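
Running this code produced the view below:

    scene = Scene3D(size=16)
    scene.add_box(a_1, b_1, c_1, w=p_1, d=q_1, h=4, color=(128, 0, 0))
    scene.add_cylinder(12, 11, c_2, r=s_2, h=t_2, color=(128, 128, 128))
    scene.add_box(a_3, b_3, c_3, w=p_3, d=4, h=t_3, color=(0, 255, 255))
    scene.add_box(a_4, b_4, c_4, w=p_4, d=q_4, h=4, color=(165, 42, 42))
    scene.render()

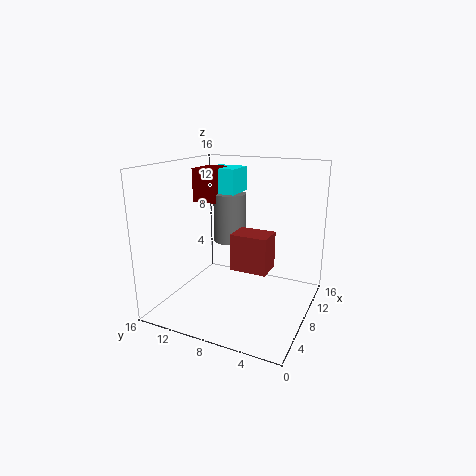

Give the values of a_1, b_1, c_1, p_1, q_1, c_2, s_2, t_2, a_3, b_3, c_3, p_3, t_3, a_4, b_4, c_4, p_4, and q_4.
a_1 = 10
b_1 = 12
c_1 = 11
p_1 = 4
q_1 = 3
c_2 = 6
s_2 = 2
t_2 = 6
a_3 = 11
b_3 = 10
c_3 = 12
p_3 = 4
t_3 = 3
a_4 = 6
b_4 = 4
c_4 = 5
p_4 = 3
q_4 = 4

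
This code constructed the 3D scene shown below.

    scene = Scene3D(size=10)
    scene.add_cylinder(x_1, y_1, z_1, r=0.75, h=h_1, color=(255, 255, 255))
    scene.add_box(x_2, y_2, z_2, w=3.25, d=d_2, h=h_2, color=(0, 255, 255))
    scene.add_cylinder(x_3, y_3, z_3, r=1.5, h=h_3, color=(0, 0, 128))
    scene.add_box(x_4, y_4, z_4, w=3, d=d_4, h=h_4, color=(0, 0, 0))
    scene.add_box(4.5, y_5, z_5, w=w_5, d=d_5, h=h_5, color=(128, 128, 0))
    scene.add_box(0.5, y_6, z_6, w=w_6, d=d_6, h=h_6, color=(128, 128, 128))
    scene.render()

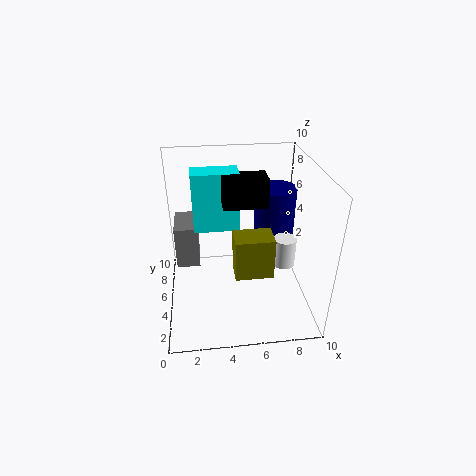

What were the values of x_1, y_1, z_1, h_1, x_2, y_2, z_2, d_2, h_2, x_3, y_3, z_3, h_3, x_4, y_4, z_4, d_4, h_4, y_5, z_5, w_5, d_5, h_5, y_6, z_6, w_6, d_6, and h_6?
x_1 = 8, y_1 = 3.75, z_1 = 3.5, h_1 = 2, x_2 = 2, y_2 = 6, z_2 = 5, d_2 = 1.75, h_2 = 4.25, x_3 = 8, y_3 = 7, z_3 = 4, h_3 = 3.75, x_4 = 4, y_4 = 4.75, z_4 = 7.25, d_4 = 1.75, h_4 = 2, y_5 = 2.25, z_5 = 3.5, w_5 = 2.5, d_5 = 1.75, h_5 = 2.75, y_6 = 6.5, z_6 = 1.75, w_6 = 1.75, d_6 = 3, h_6 = 3.25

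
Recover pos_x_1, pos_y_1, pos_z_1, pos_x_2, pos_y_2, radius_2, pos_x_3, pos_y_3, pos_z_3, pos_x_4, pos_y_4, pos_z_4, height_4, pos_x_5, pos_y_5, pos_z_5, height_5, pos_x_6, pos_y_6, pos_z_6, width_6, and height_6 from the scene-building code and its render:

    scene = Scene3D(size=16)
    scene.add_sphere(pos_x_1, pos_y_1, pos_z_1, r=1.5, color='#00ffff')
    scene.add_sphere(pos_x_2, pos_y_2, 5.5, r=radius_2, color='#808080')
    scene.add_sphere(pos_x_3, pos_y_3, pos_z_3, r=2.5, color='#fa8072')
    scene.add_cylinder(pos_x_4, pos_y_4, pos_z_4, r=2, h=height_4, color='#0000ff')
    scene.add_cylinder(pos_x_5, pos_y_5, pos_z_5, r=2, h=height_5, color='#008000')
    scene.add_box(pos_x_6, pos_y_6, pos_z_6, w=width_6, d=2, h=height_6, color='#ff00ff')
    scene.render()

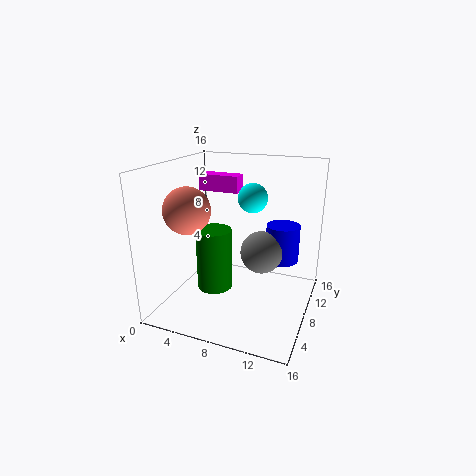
pos_x_1 = 10; pos_y_1 = 7; pos_z_1 = 13; pos_x_2 = 10; pos_y_2 = 10.5; radius_2 = 2.5; pos_x_3 = 3.5; pos_y_3 = 5; pos_z_3 = 11.5; pos_x_4 = 12; pos_y_4 = 12.5; pos_z_4 = 4; height_4 = 4.5; pos_x_5 = 5.5; pos_y_5 = 7; pos_z_5 = 2; height_5 = 7; pos_x_6 = 1.5; pos_y_6 = 11.5; pos_z_6 = 12; width_6 = 5; height_6 = 2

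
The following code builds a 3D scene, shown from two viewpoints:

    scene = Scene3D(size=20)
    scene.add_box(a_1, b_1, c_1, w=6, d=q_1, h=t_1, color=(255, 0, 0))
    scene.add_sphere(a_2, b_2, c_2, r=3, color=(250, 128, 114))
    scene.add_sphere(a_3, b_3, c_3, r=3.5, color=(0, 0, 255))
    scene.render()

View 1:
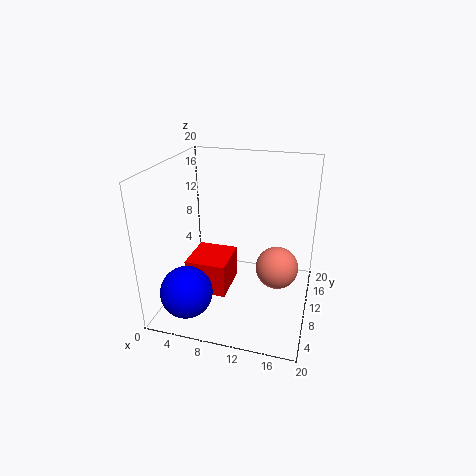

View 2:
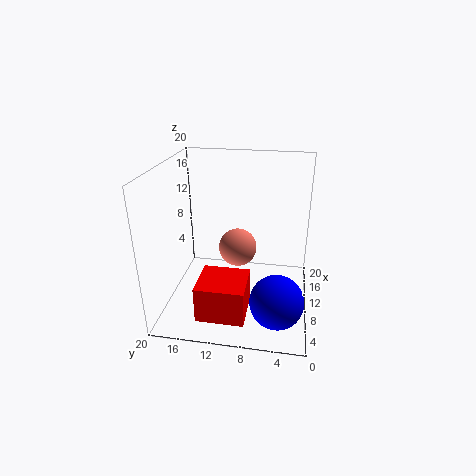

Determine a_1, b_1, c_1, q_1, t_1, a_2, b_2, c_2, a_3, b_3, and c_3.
a_1 = 2.5, b_1 = 8, c_1 = 1, q_1 = 6.5, t_1 = 5, a_2 = 15.5, b_2 = 11, c_2 = 5.5, a_3 = 4.5, b_3 = 4, c_3 = 4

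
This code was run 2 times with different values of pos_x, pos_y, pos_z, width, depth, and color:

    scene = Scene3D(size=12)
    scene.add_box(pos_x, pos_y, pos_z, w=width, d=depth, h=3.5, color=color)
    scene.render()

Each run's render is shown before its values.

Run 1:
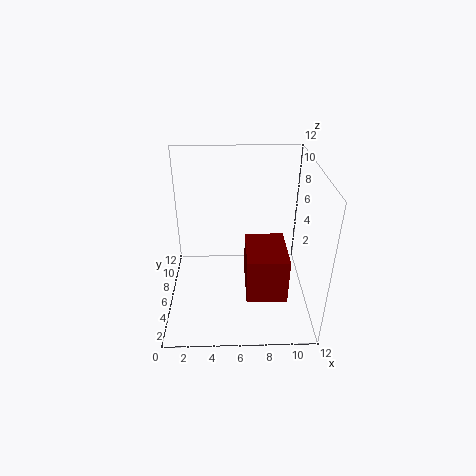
pos_x = 6.5, pos_y = 1, pos_z = 3.5, width = 3, depth = 4, color = 'maroon'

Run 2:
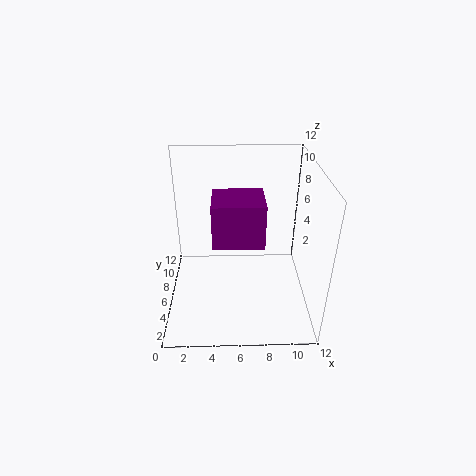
pos_x = 4, pos_y = 3.5, pos_z = 6.5, width = 4, depth = 3.5, color = 'purple'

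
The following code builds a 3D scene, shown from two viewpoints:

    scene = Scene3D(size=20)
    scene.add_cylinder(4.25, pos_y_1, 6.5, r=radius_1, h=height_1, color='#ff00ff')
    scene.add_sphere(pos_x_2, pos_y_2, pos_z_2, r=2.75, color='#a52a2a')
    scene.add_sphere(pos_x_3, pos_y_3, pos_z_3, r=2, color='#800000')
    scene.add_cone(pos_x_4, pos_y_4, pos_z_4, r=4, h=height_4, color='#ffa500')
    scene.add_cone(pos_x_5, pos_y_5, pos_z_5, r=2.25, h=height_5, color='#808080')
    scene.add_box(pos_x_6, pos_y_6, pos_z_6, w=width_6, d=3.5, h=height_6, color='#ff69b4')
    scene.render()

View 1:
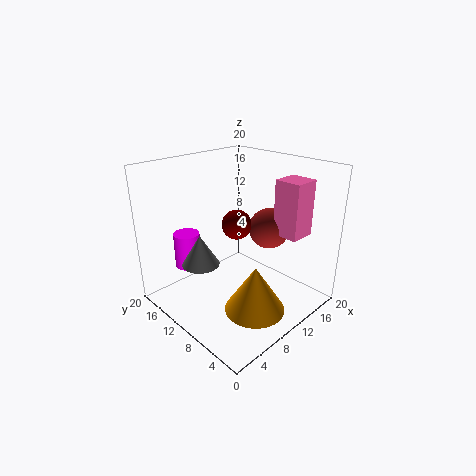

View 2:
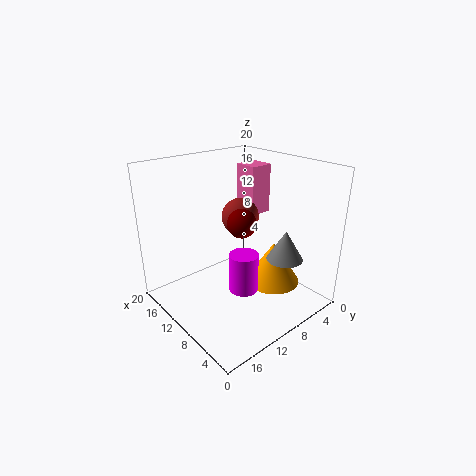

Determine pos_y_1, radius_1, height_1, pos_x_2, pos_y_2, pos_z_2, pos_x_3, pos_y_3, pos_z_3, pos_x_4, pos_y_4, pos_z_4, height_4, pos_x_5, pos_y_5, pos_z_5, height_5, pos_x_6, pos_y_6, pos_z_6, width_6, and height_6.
pos_y_1 = 14; radius_1 = 1.75; height_1 = 4.75; pos_x_2 = 13; pos_y_2 = 7; pos_z_2 = 11.5; pos_x_3 = 9.5; pos_y_3 = 9.75; pos_z_3 = 12.25; pos_x_4 = 8; pos_y_4 = 4.75; pos_z_4 = 2; height_4 = 6.25; pos_x_5 = 2.5; pos_y_5 = 8.75; pos_z_5 = 9.5; height_5 = 3.75; pos_x_6 = 12; pos_y_6 = 2; pos_z_6 = 11.5; width_6 = 3.5; height_6 = 7.25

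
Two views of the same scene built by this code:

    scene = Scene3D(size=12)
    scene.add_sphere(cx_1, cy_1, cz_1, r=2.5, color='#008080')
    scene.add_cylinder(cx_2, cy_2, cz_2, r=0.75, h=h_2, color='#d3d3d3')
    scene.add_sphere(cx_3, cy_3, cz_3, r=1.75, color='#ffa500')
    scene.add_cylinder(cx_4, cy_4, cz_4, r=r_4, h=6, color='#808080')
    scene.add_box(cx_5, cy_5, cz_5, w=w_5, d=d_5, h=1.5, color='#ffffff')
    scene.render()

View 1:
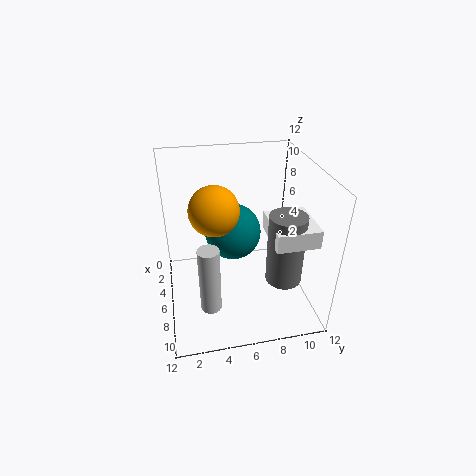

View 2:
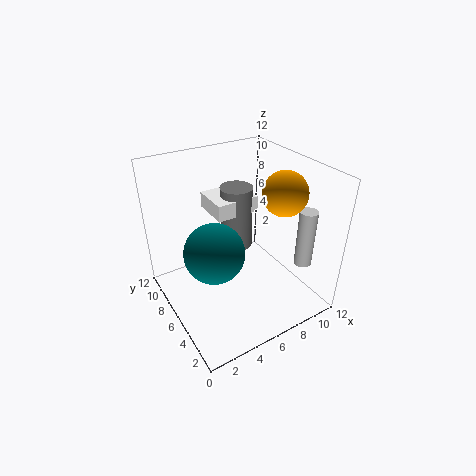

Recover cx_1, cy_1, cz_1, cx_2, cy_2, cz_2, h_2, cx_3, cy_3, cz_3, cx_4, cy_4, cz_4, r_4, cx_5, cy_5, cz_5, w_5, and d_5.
cx_1 = 3.75; cy_1 = 6; cz_1 = 5.25; cx_2 = 10.75; cy_2 = 3; cz_2 = 3.5; h_2 = 5; cx_3 = 8.75; cy_3 = 3.75; cz_3 = 10.25; cx_4 = 8; cy_4 = 9.5; cz_4 = 2.75; r_4 = 1.5; cx_5 = 5.5; cy_5 = 8.25; cz_5 = 6.5; w_5 = 4; d_5 = 3.5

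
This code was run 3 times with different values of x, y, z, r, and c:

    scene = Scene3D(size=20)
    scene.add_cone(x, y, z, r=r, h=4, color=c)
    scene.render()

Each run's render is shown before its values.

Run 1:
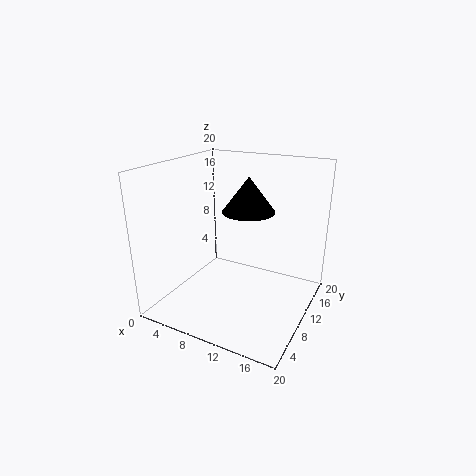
x = 14
y = 5
z = 16
r = 3
c = 'black'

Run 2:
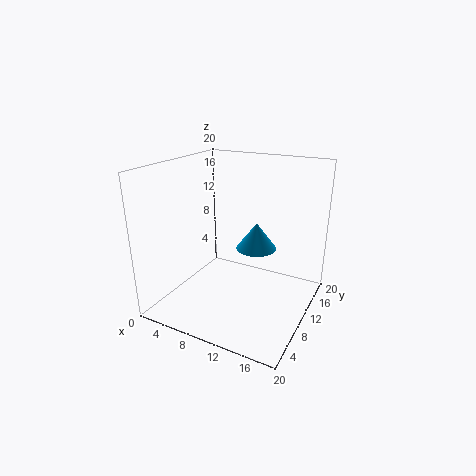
x = 11
y = 14
z = 7
r = 3
c = 'deepskyblue'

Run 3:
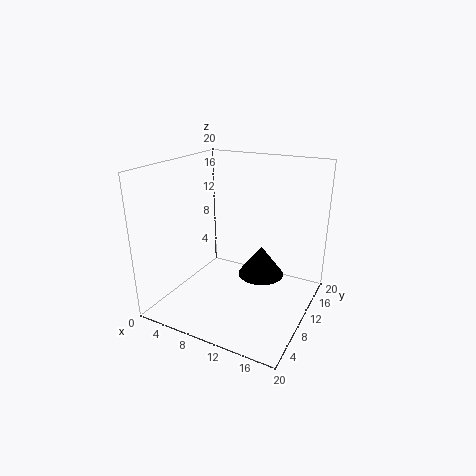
x = 14
y = 9
z = 6
r = 3
c = 'black'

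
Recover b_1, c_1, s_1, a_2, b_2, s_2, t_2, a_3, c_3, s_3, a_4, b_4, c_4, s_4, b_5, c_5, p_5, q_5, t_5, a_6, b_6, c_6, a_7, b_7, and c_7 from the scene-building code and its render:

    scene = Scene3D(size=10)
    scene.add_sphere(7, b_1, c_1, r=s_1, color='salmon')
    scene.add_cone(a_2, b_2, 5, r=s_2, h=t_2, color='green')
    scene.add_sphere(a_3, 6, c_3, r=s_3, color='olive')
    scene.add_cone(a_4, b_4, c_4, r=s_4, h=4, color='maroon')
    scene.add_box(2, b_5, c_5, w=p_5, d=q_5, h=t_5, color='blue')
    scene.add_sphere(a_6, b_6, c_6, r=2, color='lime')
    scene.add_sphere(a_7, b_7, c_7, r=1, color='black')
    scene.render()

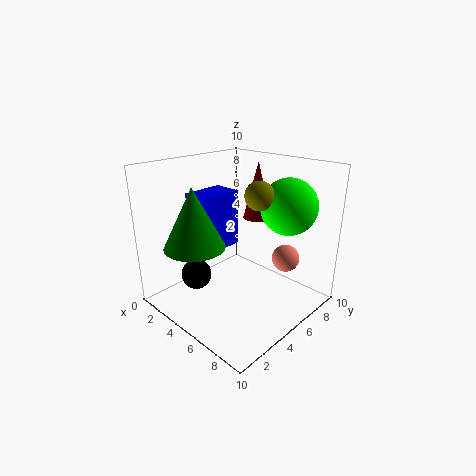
b_1 = 8; c_1 = 3; s_1 = 1; a_2 = 4; b_2 = 2; s_2 = 2; t_2 = 4; a_3 = 6; c_3 = 8; s_3 = 1; a_4 = 5; b_4 = 7; c_4 = 6; s_4 = 1; b_5 = 3; c_5 = 4; p_5 = 2; q_5 = 3; t_5 = 4; a_6 = 7; b_6 = 8; c_6 = 7; a_7 = 4; b_7 = 2; c_7 = 3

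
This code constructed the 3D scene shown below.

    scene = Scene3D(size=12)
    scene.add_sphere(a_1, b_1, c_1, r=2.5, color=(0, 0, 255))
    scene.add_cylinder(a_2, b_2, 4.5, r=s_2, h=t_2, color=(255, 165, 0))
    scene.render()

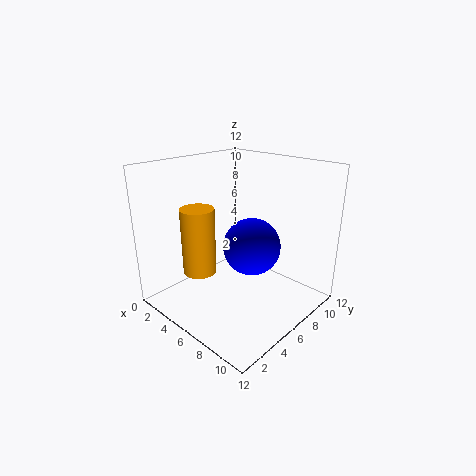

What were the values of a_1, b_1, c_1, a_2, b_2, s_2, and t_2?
a_1 = 6.25, b_1 = 7.5, c_1 = 4.75, a_2 = 5.75, b_2 = 2, s_2 = 1.25, t_2 = 5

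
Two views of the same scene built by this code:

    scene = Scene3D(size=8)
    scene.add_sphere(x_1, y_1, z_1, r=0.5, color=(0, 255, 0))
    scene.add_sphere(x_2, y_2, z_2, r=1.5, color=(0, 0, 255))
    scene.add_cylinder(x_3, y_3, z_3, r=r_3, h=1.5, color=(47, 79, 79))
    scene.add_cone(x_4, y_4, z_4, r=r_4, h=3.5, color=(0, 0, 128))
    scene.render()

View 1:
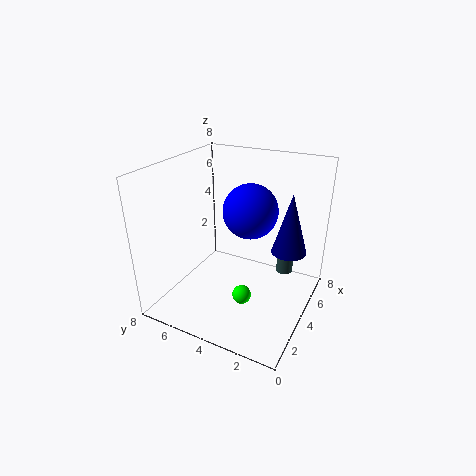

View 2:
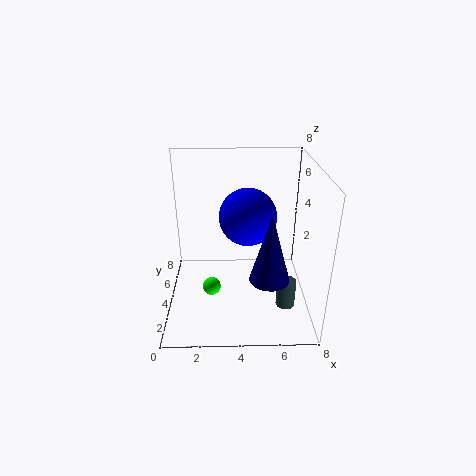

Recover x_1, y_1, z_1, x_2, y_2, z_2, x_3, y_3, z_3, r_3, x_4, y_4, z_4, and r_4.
x_1 = 2.5
y_1 = 3
z_1 = 1.5
x_2 = 4.5
y_2 = 3.5
z_2 = 5.5
x_3 = 6.5
y_3 = 2
z_3 = 1
r_3 = 0.5
x_4 = 5.5
y_4 = 1.5
z_4 = 3
r_4 = 1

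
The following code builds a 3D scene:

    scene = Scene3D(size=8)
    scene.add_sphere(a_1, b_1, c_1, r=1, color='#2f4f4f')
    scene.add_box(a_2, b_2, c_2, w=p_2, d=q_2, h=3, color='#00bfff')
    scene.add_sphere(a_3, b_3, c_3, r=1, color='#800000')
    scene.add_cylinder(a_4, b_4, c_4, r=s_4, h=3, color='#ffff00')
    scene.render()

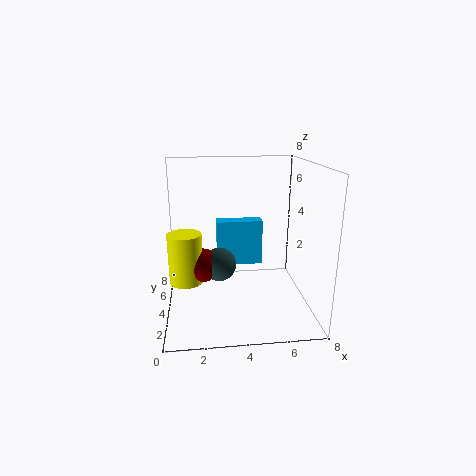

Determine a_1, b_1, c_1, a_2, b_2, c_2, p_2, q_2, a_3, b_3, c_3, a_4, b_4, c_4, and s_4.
a_1 = 3; b_1 = 5; c_1 = 2; a_2 = 3; b_2 = 7; c_2 = 1; p_2 = 3; q_2 = 1; a_3 = 2; b_3 = 5; c_3 = 2; a_4 = 1; b_4 = 5; c_4 = 1; s_4 = 1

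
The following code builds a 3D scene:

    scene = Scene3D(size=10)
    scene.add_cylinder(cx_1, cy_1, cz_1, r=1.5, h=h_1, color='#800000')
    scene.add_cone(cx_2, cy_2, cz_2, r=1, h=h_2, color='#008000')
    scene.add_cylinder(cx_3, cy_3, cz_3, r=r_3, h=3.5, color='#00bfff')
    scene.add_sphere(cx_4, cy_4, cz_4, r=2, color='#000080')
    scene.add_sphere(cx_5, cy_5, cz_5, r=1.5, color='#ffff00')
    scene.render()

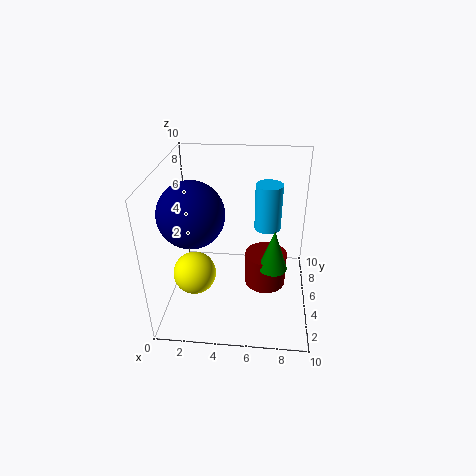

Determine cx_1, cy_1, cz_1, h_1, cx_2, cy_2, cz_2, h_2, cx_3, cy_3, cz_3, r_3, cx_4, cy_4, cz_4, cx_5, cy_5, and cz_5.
cx_1 = 7, cy_1 = 5.5, cz_1 = 1, h_1 = 2.5, cx_2 = 7.5, cy_2 = 4.5, cz_2 = 3, h_2 = 3, cx_3 = 7, cy_3 = 7.5, cz_3 = 4.5, r_3 = 1, cx_4 = 2.5, cy_4 = 2.5, cz_4 = 8, cx_5 = 2, cy_5 = 4, cz_5 = 2.5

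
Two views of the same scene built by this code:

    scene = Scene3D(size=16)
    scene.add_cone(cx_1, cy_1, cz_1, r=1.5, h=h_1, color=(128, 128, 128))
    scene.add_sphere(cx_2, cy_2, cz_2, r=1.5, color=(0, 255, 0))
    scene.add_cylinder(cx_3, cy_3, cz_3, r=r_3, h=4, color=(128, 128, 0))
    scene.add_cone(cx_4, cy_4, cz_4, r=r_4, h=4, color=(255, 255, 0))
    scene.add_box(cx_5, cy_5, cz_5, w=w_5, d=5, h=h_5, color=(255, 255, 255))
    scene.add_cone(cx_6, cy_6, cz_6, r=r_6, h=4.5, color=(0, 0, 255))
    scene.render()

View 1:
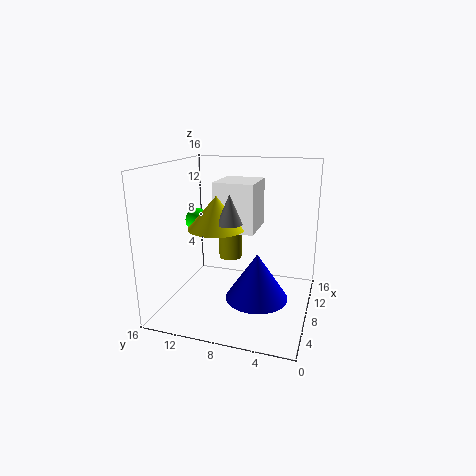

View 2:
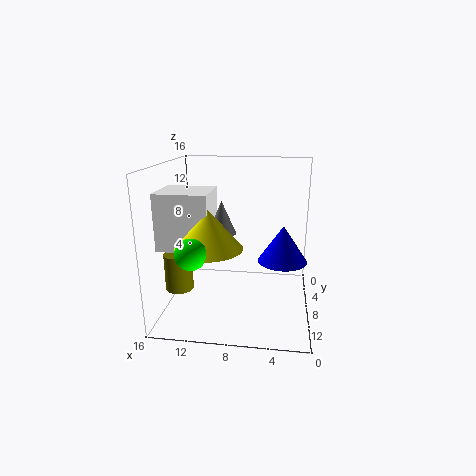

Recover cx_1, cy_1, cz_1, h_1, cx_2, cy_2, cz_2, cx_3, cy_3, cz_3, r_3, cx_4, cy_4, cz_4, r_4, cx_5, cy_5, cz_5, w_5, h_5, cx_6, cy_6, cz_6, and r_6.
cx_1 = 9.5, cy_1 = 9.5, cz_1 = 9, h_1 = 3.5, cx_2 = 11.5, cy_2 = 14.5, cz_2 = 8.5, cx_3 = 14, cy_3 = 11, cz_3 = 3, r_3 = 1.5, cx_4 = 10.5, cy_4 = 11.5, cz_4 = 8, r_4 = 3.5, cx_5 = 10.5, cy_5 = 7, cz_5 = 7.5, w_5 = 5.5, h_5 = 6, cx_6 = 3, cy_6 = 4.5, cz_6 = 4, r_6 = 3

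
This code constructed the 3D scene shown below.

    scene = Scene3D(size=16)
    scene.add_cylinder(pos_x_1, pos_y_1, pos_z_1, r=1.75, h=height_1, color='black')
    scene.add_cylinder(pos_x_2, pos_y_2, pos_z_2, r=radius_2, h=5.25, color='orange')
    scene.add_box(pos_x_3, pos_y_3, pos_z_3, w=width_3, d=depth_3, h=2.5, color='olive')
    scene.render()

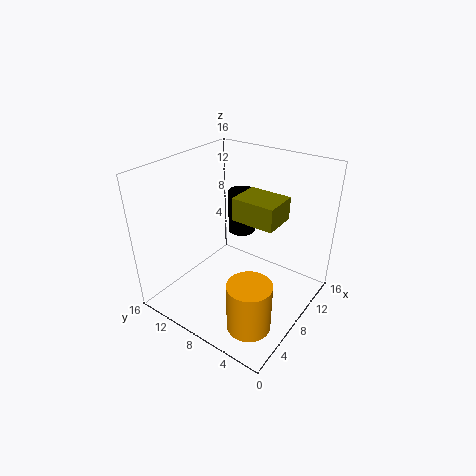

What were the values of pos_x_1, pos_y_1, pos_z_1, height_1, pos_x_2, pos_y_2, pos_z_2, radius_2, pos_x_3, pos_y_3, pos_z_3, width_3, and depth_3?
pos_x_1 = 13.75
pos_y_1 = 11.5
pos_z_1 = 5.25
height_1 = 5.5
pos_x_2 = 3.25
pos_y_2 = 3.25
pos_z_2 = 1.5
radius_2 = 2.25
pos_x_3 = 7.25
pos_y_3 = 3.5
pos_z_3 = 10.5
width_3 = 3.75
depth_3 = 4.75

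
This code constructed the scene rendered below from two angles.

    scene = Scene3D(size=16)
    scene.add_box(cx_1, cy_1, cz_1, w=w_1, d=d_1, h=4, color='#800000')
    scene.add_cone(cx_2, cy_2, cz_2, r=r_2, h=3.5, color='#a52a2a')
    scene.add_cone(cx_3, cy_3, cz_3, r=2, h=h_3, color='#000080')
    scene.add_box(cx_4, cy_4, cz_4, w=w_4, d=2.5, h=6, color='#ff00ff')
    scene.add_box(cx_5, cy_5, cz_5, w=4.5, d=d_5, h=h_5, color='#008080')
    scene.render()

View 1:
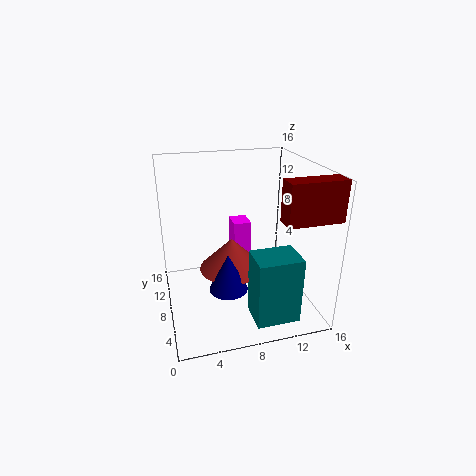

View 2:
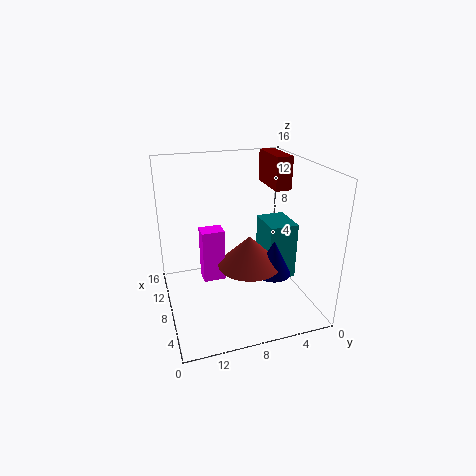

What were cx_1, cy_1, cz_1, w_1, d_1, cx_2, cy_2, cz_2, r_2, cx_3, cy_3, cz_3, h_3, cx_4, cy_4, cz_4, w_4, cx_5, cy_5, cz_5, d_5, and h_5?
cx_1 = 10.5
cy_1 = 0.5
cz_1 = 12
w_1 = 5.5
d_1 = 2
cx_2 = 7
cy_2 = 7
cz_2 = 5
r_2 = 3.5
cx_3 = 6
cy_3 = 4.5
cz_3 = 4
h_3 = 4
cx_4 = 8
cy_4 = 9.5
cz_4 = 3
w_4 = 2
cx_5 = 8
cy_5 = 0.5
cz_5 = 1.5
d_5 = 3.5
h_5 = 7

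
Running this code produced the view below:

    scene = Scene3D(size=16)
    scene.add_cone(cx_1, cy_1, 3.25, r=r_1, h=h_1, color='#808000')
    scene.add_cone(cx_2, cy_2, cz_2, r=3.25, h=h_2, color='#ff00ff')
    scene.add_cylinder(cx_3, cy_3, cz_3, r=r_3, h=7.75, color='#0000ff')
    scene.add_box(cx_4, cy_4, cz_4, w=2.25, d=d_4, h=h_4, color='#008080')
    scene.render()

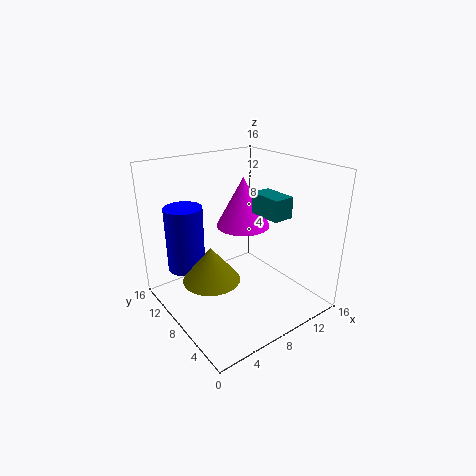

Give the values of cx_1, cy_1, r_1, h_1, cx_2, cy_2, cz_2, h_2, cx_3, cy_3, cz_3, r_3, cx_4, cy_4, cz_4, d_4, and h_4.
cx_1 = 5
cy_1 = 9
r_1 = 3.25
h_1 = 4
cx_2 = 11
cy_2 = 11
cz_2 = 7.75
h_2 = 6
cx_3 = 4.25
cy_3 = 13.5
cz_3 = 3
r_3 = 2.25
cx_4 = 9.25
cy_4 = 3.5
cz_4 = 11
d_4 = 3.75
h_4 = 2.25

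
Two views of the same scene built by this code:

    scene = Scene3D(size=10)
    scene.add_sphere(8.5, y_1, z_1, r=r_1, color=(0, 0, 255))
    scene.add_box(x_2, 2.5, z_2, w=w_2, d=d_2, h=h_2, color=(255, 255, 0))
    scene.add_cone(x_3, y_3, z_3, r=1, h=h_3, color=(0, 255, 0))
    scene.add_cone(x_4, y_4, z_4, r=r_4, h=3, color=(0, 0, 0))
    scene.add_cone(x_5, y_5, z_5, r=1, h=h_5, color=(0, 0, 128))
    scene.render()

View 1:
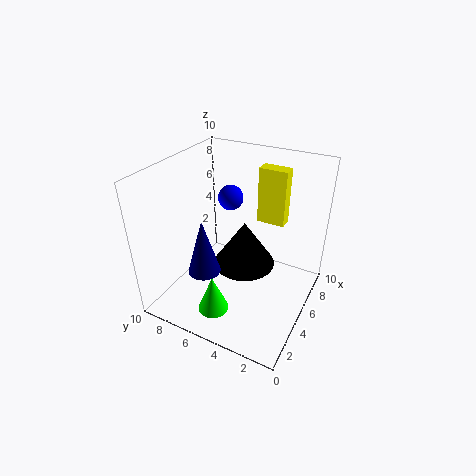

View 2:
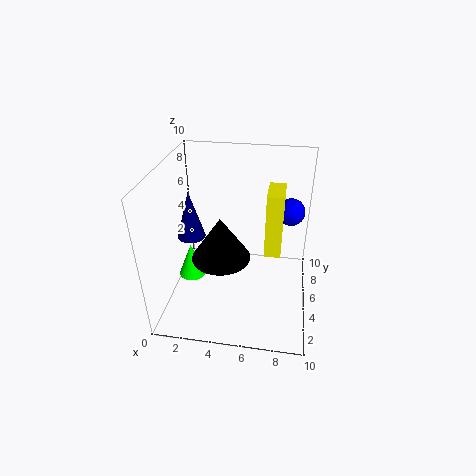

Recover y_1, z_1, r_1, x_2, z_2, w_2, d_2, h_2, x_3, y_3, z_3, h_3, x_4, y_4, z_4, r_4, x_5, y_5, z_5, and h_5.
y_1 = 7.5
z_1 = 6
r_1 = 1
x_2 = 7
z_2 = 5.5
w_2 = 1
d_2 = 2
h_2 = 4
x_3 = 1.5
y_3 = 5
z_3 = 1.5
h_3 = 2.5
x_4 = 4
y_4 = 4
z_4 = 4
r_4 = 2
x_5 = 1.5
y_5 = 5.5
z_5 = 4.5
h_5 = 3.5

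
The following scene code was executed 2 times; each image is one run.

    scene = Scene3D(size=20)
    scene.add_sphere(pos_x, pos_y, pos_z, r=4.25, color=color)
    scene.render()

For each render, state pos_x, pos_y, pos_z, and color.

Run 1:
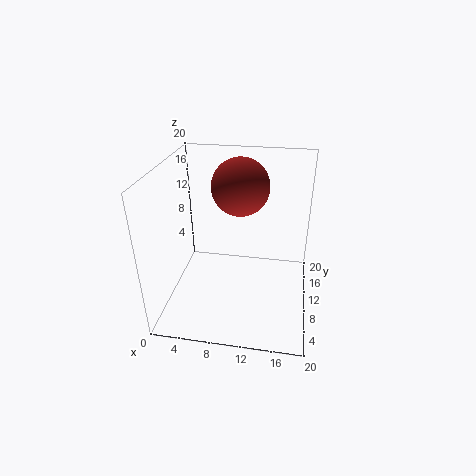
pos_x = 9.5, pos_y = 15, pos_z = 15.5, color = 'brown'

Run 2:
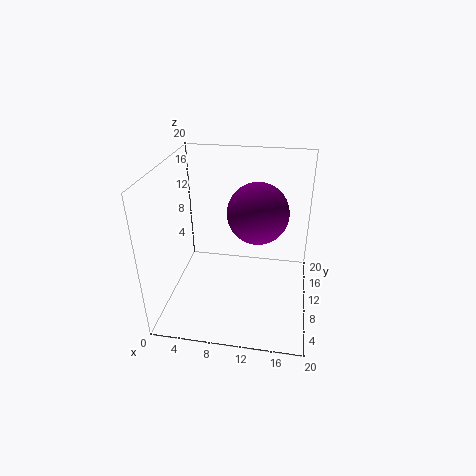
pos_x = 12.5, pos_y = 11.5, pos_z = 13.25, color = 'purple'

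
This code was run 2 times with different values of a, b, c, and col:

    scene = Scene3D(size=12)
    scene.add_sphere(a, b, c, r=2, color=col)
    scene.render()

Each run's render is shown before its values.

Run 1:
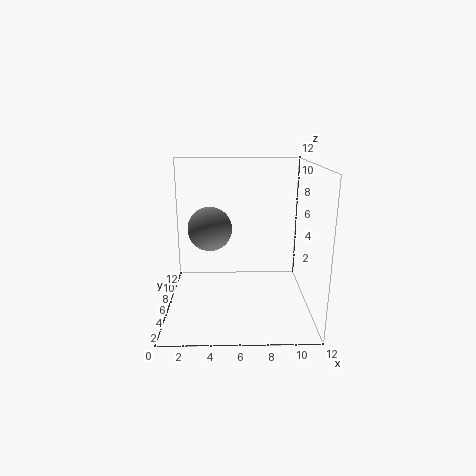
a = 3.5; b = 8.5; c = 6; col = 'gray'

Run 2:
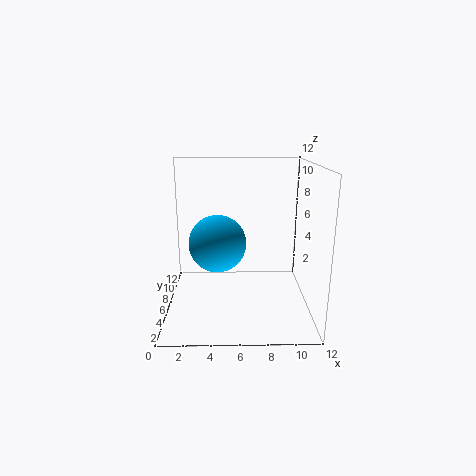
a = 4.5; b = 2; c = 7; col = 'deepskyblue'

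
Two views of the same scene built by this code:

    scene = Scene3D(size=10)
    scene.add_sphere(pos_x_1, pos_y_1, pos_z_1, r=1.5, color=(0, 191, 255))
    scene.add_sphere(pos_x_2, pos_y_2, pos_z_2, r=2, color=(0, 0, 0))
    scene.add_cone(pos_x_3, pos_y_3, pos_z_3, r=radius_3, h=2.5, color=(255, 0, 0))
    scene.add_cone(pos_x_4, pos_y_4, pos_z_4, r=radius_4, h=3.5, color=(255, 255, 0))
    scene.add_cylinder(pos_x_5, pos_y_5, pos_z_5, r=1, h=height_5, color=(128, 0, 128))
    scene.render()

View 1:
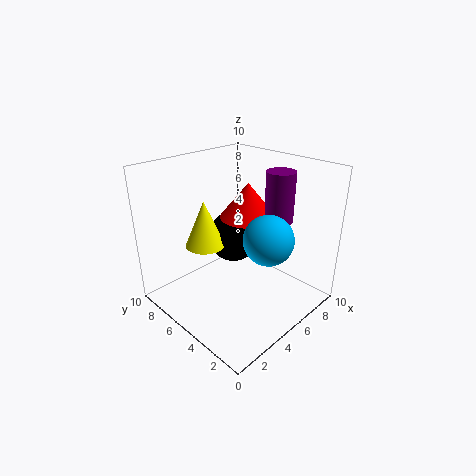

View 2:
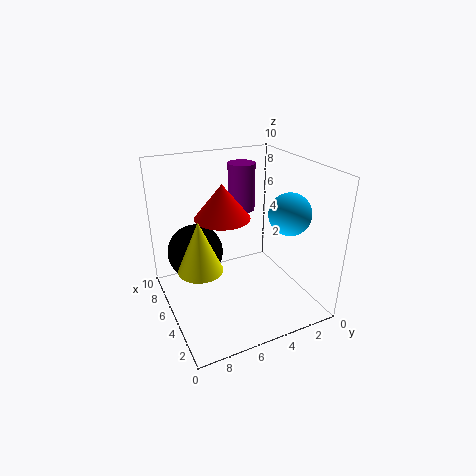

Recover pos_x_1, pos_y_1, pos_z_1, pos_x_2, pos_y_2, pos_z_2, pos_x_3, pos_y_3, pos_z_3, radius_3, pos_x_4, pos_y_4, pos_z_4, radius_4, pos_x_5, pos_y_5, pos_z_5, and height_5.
pos_x_1 = 4; pos_y_1 = 1.5; pos_z_1 = 6.5; pos_x_2 = 7; pos_y_2 = 7.5; pos_z_2 = 3.5; pos_x_3 = 6.5; pos_y_3 = 5.5; pos_z_3 = 6; radius_3 = 2; pos_x_4 = 4.5; pos_y_4 = 8; pos_z_4 = 3.5; radius_4 = 1.5; pos_x_5 = 7.5; pos_y_5 = 3.5; pos_z_5 = 6; height_5 = 3.5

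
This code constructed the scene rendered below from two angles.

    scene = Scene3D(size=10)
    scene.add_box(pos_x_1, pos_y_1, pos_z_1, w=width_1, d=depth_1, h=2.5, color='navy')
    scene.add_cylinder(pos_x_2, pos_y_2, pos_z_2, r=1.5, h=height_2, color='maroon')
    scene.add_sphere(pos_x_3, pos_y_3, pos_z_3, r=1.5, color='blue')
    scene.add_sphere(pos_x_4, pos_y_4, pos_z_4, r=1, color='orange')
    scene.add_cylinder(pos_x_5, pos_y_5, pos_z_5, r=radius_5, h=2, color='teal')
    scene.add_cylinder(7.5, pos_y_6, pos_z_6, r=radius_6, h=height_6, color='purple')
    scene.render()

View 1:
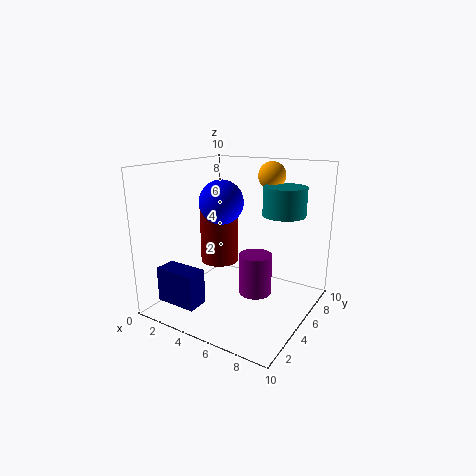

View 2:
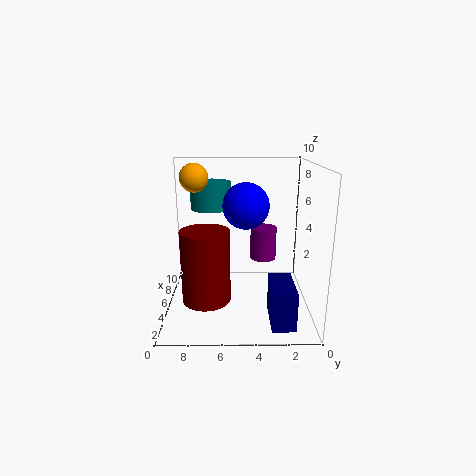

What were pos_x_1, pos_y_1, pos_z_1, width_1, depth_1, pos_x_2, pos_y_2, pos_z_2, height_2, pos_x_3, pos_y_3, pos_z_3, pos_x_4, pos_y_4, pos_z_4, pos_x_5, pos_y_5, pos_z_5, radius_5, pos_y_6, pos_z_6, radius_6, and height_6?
pos_x_1 = 0.5; pos_y_1 = 1.5; pos_z_1 = 0.5; width_1 = 3; depth_1 = 1.5; pos_x_2 = 2; pos_y_2 = 7; pos_z_2 = 2; height_2 = 4.5; pos_x_3 = 4; pos_y_3 = 4.5; pos_z_3 = 7.5; pos_x_4 = 6; pos_y_4 = 8; pos_z_4 = 9; pos_x_5 = 7.5; pos_y_5 = 7; pos_z_5 = 6.5; radius_5 = 1.5; pos_y_6 = 3; pos_z_6 = 2.5; radius_6 = 1; height_6 = 2.5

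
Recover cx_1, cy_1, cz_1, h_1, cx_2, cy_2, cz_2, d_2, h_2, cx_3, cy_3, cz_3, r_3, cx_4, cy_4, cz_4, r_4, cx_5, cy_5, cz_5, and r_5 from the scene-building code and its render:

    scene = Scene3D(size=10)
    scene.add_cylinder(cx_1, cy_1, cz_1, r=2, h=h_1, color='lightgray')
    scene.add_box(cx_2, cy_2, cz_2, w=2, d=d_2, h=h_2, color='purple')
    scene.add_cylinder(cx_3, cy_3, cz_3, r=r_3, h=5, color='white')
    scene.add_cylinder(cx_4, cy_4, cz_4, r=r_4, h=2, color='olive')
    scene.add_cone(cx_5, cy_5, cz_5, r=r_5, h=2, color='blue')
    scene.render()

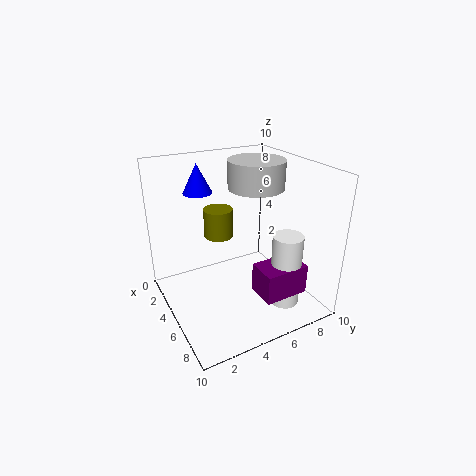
cx_1 = 4; cy_1 = 7; cz_1 = 8; h_1 = 2; cx_2 = 7; cy_2 = 5; cz_2 = 2; d_2 = 3; h_2 = 2; cx_3 = 8; cy_3 = 7; cz_3 = 1; r_3 = 1; cx_4 = 4; cy_4 = 4; cz_4 = 5; r_4 = 1; cx_5 = 3; cy_5 = 3; cz_5 = 8; r_5 = 1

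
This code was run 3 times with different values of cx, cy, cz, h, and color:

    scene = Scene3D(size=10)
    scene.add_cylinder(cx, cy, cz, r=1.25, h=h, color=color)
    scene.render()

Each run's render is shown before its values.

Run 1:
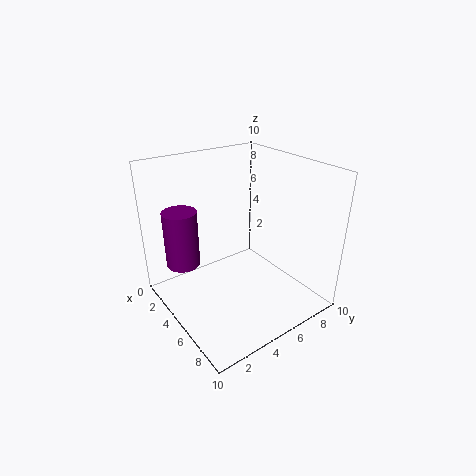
cx = 1.75, cy = 2.25, cz = 2.25, h = 4.25, color = 'purple'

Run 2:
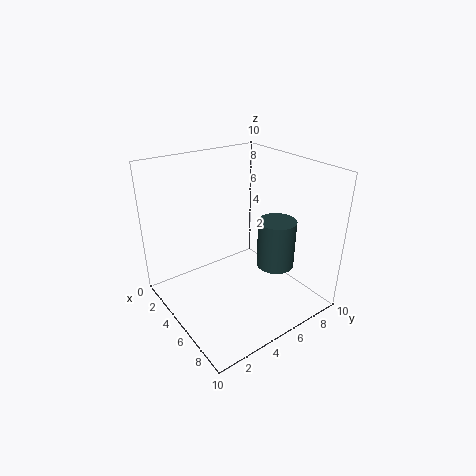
cx = 7.25, cy = 6.5, cz = 3.5, h = 3.25, color = 'darkslategray'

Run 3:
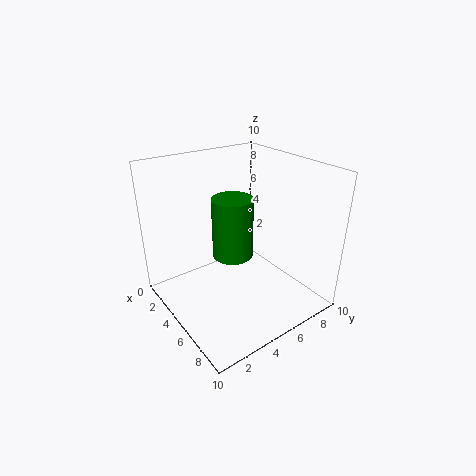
cx = 6.5, cy = 3.5, cz = 5, h = 3.75, color = 'green'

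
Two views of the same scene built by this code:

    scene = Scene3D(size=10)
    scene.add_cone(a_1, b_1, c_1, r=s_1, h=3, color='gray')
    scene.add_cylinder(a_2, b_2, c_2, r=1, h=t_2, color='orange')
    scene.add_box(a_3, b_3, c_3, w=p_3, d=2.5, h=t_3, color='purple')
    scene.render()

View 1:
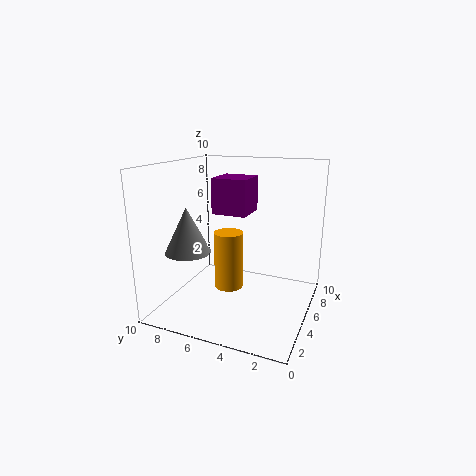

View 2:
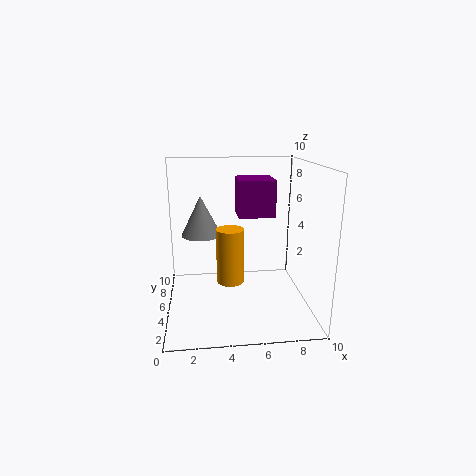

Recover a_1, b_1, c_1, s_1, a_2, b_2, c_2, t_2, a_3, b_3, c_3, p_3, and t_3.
a_1 = 2.5; b_1 = 7.5; c_1 = 4.5; s_1 = 1.5; a_2 = 4.5; b_2 = 5.5; c_2 = 1.5; t_2 = 4; a_3 = 5; b_3 = 4.5; c_3 = 6.5; p_3 = 2.5; t_3 = 2.5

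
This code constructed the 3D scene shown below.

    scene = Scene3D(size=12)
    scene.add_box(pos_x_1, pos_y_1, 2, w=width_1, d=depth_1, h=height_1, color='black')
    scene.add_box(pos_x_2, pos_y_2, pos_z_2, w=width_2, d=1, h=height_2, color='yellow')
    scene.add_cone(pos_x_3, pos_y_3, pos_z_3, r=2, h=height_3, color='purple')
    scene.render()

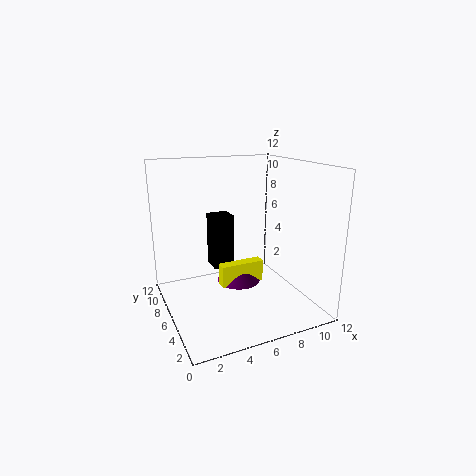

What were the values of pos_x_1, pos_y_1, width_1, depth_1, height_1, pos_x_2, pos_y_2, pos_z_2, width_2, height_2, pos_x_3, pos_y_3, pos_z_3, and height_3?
pos_x_1 = 5; pos_y_1 = 9; width_1 = 2; depth_1 = 2; height_1 = 5; pos_x_2 = 5; pos_y_2 = 7; pos_z_2 = 1; width_2 = 4; height_2 = 2; pos_x_3 = 7; pos_y_3 = 8; pos_z_3 = 1; height_3 = 2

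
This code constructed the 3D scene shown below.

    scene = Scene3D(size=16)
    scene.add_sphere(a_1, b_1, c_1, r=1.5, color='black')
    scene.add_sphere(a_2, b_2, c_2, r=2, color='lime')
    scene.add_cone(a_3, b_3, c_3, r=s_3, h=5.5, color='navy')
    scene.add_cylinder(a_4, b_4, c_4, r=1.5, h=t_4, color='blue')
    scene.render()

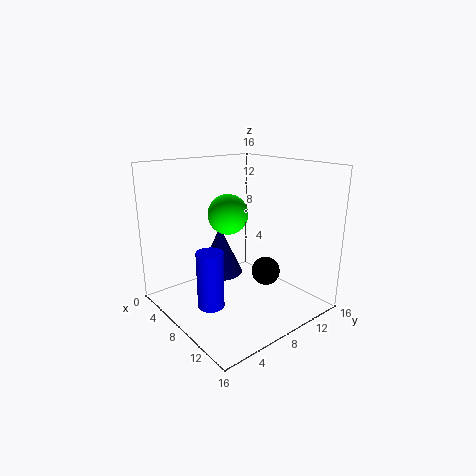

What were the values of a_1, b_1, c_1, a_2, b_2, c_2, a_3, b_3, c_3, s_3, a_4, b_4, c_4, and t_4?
a_1 = 11.5; b_1 = 9; c_1 = 5; a_2 = 9.5; b_2 = 5.5; c_2 = 11.5; a_3 = 6; b_3 = 7; c_3 = 3.5; s_3 = 2.5; a_4 = 7.5; b_4 = 4.5; c_4 = 0.5; t_4 = 6.5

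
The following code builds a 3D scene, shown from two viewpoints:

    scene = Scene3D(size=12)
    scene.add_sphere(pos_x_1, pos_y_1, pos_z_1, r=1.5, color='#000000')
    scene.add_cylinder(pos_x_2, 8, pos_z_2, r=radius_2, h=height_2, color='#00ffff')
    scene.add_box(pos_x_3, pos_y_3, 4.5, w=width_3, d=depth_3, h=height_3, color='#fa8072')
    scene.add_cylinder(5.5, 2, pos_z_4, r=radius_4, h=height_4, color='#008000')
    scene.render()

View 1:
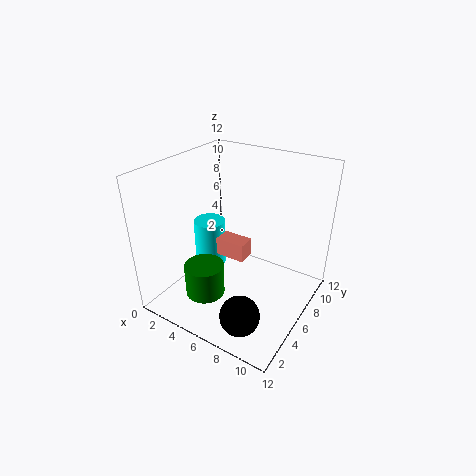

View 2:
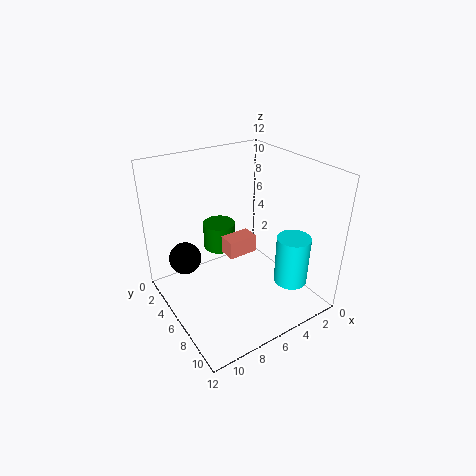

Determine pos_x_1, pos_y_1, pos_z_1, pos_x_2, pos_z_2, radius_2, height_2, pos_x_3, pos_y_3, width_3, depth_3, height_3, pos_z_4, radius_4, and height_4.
pos_x_1 = 9; pos_y_1 = 1.5; pos_z_1 = 2.5; pos_x_2 = 1.5; pos_z_2 = 1; radius_2 = 1.5; height_2 = 4.5; pos_x_3 = 4.5; pos_y_3 = 5; width_3 = 2.5; depth_3 = 1.5; height_3 = 1.5; pos_z_4 = 3; radius_4 = 1.5; height_4 = 2.5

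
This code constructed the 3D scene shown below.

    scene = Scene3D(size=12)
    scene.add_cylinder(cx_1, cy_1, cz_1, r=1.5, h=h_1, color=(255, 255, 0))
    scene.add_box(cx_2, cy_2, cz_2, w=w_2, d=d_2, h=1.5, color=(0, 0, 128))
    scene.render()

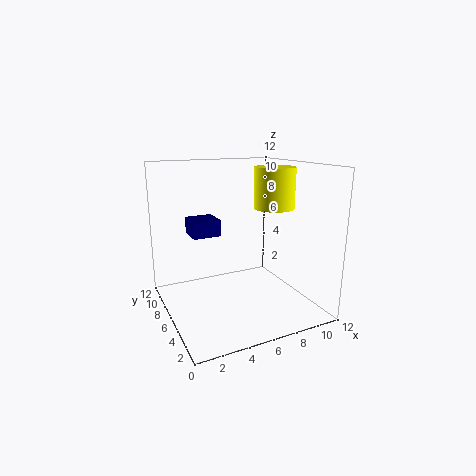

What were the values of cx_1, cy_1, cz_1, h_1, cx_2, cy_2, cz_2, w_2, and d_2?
cx_1 = 7.5; cy_1 = 3; cz_1 = 9; h_1 = 3; cx_2 = 3; cy_2 = 8.5; cz_2 = 5.5; w_2 = 2.5; d_2 = 2.5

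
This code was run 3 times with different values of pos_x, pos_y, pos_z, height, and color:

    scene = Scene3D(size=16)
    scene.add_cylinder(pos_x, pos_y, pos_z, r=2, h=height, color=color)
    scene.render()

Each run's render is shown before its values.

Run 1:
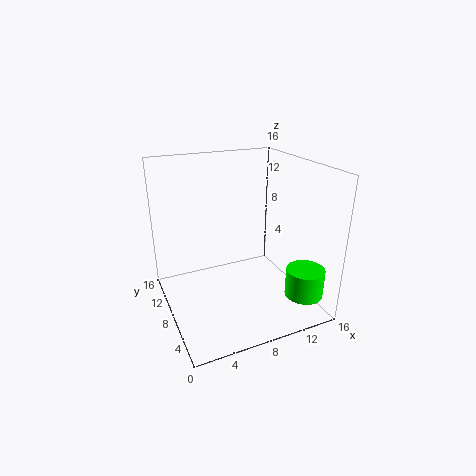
pos_x = 13
pos_y = 2
pos_z = 3
height = 3
color = 'lime'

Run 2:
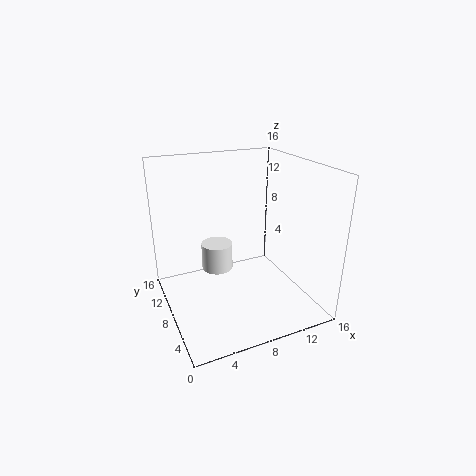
pos_x = 7.5
pos_y = 13.5
pos_z = 1.5
height = 3.5
color = 'white'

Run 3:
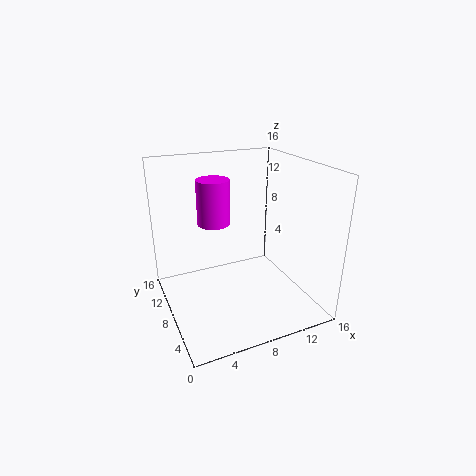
pos_x = 7
pos_y = 13
pos_z = 8
height = 5.5
color = 'magenta'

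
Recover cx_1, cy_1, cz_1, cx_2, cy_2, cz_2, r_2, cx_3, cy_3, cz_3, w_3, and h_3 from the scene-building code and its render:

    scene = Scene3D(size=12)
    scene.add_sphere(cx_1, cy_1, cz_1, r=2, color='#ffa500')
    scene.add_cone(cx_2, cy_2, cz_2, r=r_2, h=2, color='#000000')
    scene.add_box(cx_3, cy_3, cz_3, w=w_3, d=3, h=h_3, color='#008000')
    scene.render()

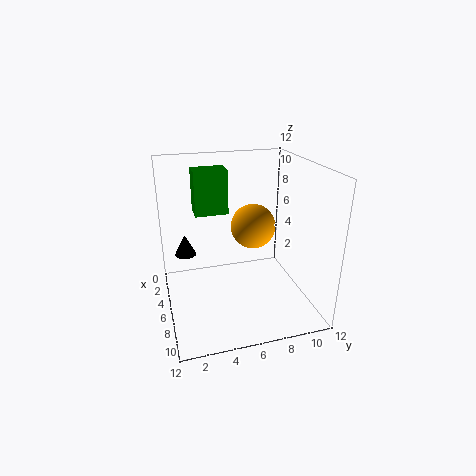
cx_1 = 4; cy_1 = 8; cz_1 = 6; cx_2 = 2; cy_2 = 2; cz_2 = 3; r_2 = 1; cx_3 = 1; cy_3 = 3; cz_3 = 7; w_3 = 2; h_3 = 4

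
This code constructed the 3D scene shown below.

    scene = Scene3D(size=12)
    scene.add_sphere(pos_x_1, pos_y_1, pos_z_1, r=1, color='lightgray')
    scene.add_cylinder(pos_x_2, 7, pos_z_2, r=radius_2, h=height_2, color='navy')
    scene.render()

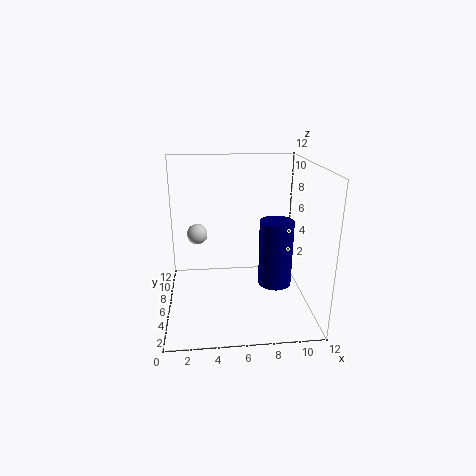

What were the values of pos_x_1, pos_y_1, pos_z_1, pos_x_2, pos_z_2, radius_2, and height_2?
pos_x_1 = 2.5
pos_y_1 = 11
pos_z_1 = 4.5
pos_x_2 = 9.5
pos_z_2 = 1
radius_2 = 1.5
height_2 = 6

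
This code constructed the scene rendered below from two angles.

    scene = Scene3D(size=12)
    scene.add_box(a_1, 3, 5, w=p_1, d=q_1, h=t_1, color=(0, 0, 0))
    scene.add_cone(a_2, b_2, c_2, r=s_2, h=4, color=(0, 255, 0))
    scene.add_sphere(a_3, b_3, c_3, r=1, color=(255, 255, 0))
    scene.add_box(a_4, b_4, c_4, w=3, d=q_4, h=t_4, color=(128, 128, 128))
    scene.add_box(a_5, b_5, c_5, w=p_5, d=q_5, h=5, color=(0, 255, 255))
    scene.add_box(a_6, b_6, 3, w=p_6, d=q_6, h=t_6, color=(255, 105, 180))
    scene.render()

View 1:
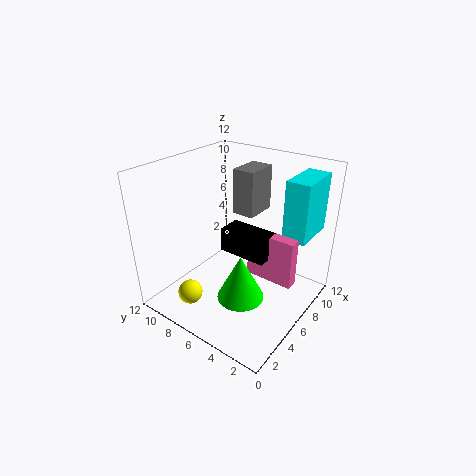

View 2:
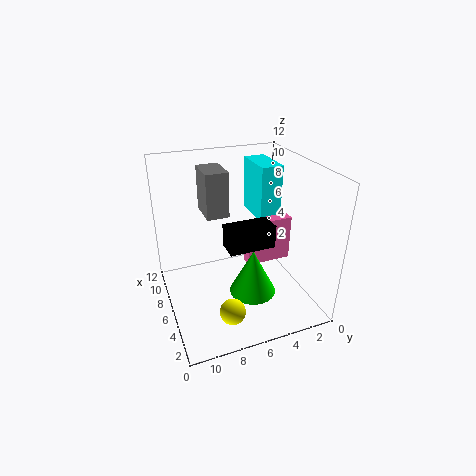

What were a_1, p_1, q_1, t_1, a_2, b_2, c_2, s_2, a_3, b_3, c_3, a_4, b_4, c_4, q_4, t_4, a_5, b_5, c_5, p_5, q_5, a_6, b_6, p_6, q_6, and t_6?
a_1 = 5, p_1 = 2, q_1 = 4, t_1 = 2, a_2 = 5, b_2 = 5, c_2 = 1, s_2 = 2, a_3 = 2, b_3 = 8, c_3 = 2, a_4 = 8, b_4 = 6, c_4 = 7, q_4 = 2, t_4 = 4, a_5 = 8, b_5 = 1, c_5 = 6, p_5 = 4, q_5 = 2, a_6 = 6, b_6 = 1, p_6 = 1, q_6 = 4, t_6 = 4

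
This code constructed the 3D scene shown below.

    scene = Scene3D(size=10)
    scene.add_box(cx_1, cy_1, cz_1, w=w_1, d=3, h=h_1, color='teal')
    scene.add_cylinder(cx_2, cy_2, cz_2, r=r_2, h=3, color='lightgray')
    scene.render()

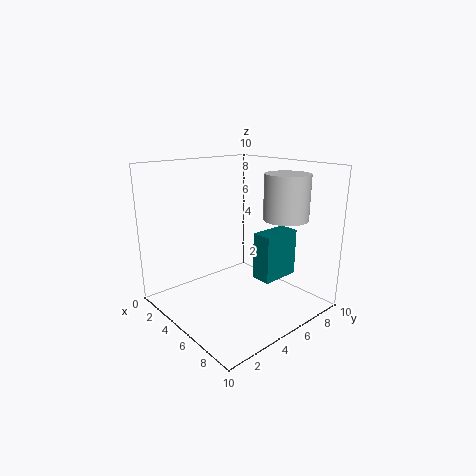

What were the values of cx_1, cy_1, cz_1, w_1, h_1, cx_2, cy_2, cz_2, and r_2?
cx_1 = 5; cy_1 = 6.5; cz_1 = 1.5; w_1 = 1.5; h_1 = 3.5; cx_2 = 7.5; cy_2 = 7; cz_2 = 6.5; r_2 = 1.5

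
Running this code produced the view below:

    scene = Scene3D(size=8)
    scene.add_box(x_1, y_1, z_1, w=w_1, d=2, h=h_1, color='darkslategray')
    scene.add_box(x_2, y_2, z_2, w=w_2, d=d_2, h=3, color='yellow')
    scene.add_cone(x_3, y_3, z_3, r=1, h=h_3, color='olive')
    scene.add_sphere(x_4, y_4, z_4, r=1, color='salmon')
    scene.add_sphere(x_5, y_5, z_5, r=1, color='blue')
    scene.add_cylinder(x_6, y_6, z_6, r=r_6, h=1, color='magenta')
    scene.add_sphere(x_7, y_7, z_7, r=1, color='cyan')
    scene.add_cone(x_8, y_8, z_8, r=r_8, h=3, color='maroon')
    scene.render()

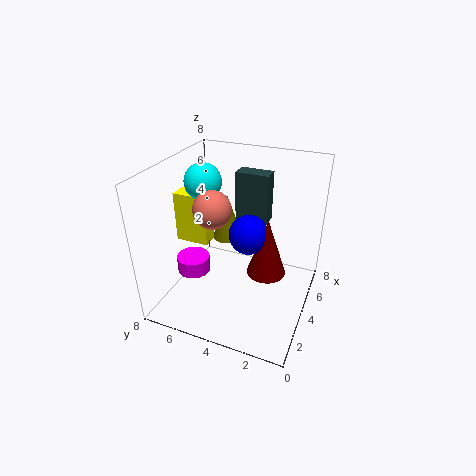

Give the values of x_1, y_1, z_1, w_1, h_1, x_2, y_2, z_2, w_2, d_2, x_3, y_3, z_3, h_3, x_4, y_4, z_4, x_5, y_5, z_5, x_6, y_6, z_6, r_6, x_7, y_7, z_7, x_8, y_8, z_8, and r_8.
x_1 = 6, y_1 = 3, z_1 = 4, w_1 = 1, h_1 = 3, x_2 = 4, y_2 = 6, z_2 = 3, w_2 = 1, d_2 = 2, x_3 = 7, y_3 = 6, z_3 = 2, h_3 = 3, x_4 = 3, y_4 = 5, z_4 = 6, x_5 = 3, y_5 = 3, z_5 = 5, x_6 = 4, y_6 = 7, z_6 = 1, r_6 = 1, x_7 = 4, y_7 = 6, z_7 = 7, x_8 = 3, y_8 = 2, z_8 = 3, r_8 = 1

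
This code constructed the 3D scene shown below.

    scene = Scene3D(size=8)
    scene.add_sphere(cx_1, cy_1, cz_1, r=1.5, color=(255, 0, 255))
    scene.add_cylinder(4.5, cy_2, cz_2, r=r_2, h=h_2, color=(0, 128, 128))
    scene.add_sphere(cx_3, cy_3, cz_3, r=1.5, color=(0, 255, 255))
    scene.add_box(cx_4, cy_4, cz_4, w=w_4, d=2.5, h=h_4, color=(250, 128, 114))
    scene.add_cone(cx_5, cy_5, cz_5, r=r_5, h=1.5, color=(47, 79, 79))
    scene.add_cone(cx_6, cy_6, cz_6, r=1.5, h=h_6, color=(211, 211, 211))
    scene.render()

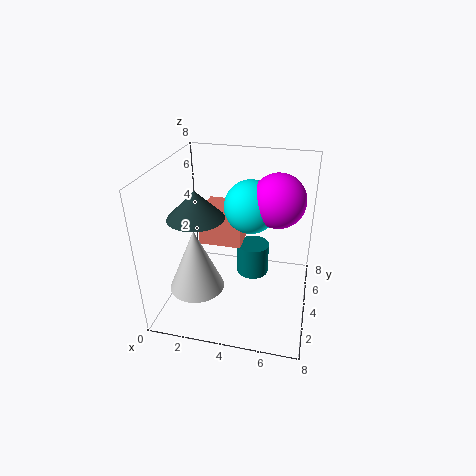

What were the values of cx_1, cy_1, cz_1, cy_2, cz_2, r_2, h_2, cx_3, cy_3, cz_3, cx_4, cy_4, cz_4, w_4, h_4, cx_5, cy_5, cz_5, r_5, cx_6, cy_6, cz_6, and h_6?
cx_1 = 6
cy_1 = 5
cz_1 = 6
cy_2 = 6
cz_2 = 0.5
r_2 = 1
h_2 = 2
cx_3 = 4.5
cy_3 = 5
cz_3 = 5.5
cx_4 = 1.5
cy_4 = 4.5
cz_4 = 3
w_4 = 2.5
h_4 = 2
cx_5 = 2
cy_5 = 3
cz_5 = 5.5
r_5 = 1.5
cx_6 = 2
cy_6 = 2.5
cz_6 = 1.5
h_6 = 3.5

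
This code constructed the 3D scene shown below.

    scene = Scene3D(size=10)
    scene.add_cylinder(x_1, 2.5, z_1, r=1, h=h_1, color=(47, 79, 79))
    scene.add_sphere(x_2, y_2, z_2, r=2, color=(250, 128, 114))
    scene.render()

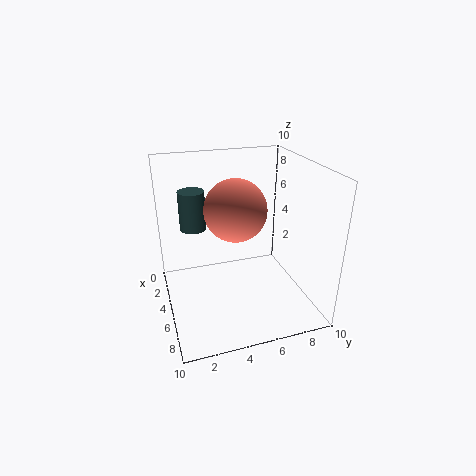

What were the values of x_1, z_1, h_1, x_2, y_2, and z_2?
x_1 = 1.5
z_1 = 4.5
h_1 = 3
x_2 = 6
y_2 = 4.5
z_2 = 7.5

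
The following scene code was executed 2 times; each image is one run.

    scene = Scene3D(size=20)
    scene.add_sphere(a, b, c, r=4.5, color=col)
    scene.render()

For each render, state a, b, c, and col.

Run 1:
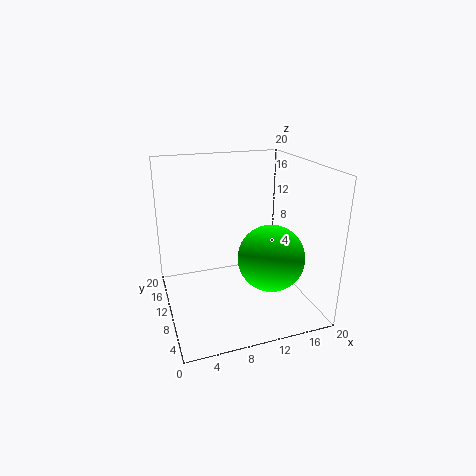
a = 13.5, b = 6.5, c = 8, col = 'lime'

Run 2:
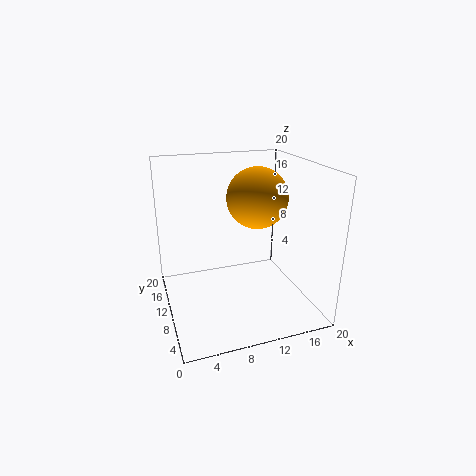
a = 14, b = 13, c = 14.5, col = 'orange'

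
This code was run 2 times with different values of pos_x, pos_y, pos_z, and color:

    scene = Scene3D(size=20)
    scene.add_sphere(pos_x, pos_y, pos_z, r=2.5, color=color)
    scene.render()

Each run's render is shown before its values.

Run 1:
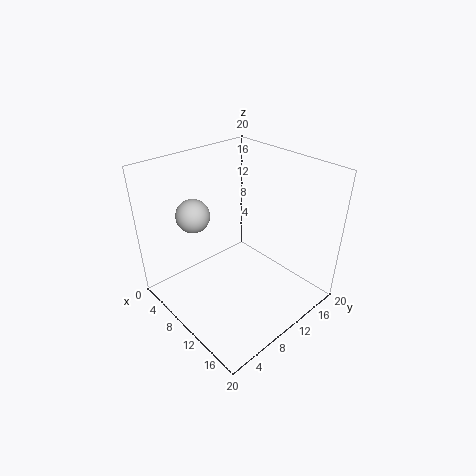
pos_x = 3, pos_y = 7.5, pos_z = 11.5, color = 'lightgray'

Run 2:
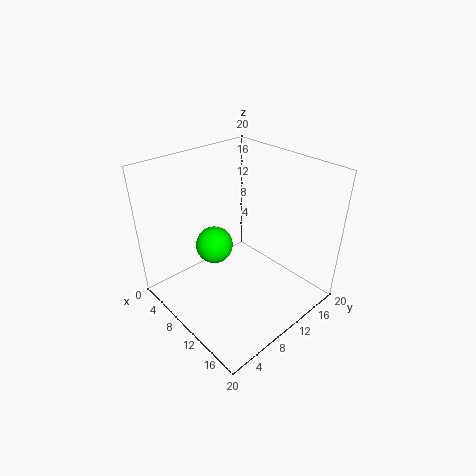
pos_x = 8.5, pos_y = 7, pos_z = 9.5, color = 'lime'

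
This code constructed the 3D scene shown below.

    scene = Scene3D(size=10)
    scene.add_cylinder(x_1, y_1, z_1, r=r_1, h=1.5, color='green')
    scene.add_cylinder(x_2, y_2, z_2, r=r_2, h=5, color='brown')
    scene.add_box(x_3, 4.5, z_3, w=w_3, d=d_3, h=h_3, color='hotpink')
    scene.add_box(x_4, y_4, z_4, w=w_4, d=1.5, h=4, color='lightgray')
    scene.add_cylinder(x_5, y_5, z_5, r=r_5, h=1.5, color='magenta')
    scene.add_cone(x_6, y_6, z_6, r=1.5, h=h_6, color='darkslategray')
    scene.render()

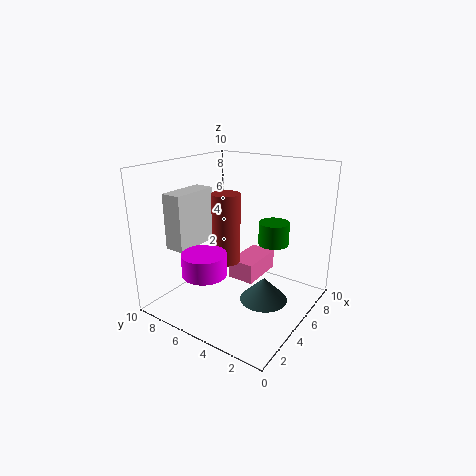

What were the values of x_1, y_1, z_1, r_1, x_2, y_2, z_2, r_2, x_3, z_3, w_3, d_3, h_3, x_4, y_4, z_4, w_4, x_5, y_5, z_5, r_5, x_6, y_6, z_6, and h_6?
x_1 = 5.5
y_1 = 2.5
z_1 = 5
r_1 = 1
x_2 = 5
y_2 = 6
z_2 = 3
r_2 = 1
x_3 = 6
z_3 = 1
w_3 = 3.5
d_3 = 2
h_3 = 1.5
x_4 = 2.5
y_4 = 8
z_4 = 4
w_4 = 3.5
x_5 = 2.5
y_5 = 6
z_5 = 3
r_5 = 1.5
x_6 = 3.5
y_6 = 2
z_6 = 2
h_6 = 1.5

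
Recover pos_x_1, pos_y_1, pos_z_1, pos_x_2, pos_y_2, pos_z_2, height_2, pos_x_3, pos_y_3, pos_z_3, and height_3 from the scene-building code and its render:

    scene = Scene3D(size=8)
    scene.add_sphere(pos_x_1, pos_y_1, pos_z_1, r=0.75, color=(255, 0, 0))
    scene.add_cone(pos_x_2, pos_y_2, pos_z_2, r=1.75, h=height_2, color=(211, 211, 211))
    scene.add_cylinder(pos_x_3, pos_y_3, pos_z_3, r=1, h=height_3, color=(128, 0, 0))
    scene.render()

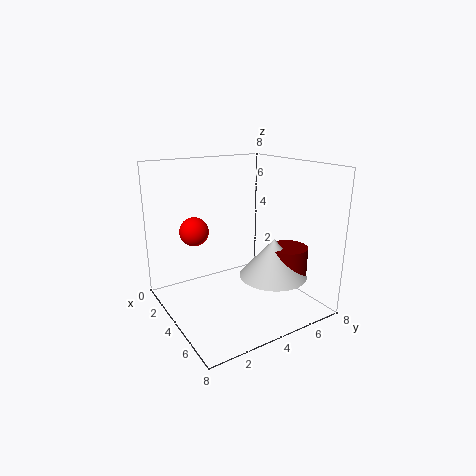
pos_x_1 = 3.75; pos_y_1 = 1.5; pos_z_1 = 4.75; pos_x_2 = 6.25; pos_y_2 = 4.75; pos_z_2 = 2.5; height_2 = 2; pos_x_3 = 6.5; pos_y_3 = 5.5; pos_z_3 = 2.25; height_3 = 1.75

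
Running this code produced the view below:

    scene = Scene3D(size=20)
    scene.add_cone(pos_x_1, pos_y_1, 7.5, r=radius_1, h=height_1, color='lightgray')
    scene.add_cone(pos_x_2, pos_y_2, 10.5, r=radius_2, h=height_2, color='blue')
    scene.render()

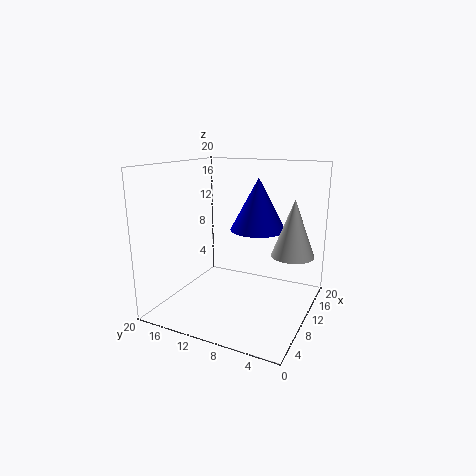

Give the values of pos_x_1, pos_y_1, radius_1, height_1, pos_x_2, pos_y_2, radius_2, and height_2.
pos_x_1 = 13
pos_y_1 = 3
radius_1 = 3
height_1 = 8
pos_x_2 = 13.5
pos_y_2 = 8.5
radius_2 = 4
height_2 = 7.5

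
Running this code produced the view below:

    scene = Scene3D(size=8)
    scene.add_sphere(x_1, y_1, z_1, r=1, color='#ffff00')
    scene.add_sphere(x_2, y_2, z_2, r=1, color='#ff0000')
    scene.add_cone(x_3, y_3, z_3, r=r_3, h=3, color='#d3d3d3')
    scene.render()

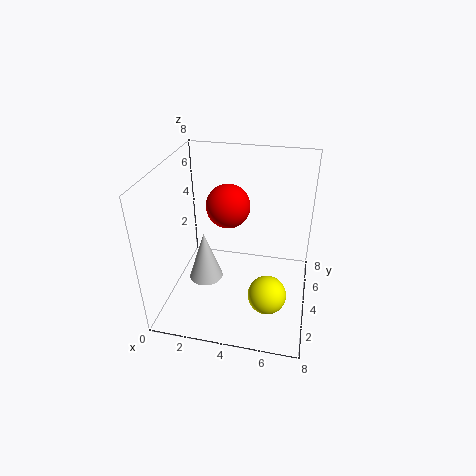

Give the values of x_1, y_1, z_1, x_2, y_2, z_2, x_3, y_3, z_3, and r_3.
x_1 = 6; y_1 = 2; z_1 = 2; x_2 = 4; y_2 = 2; z_2 = 7; x_3 = 2; y_3 = 4; z_3 = 1; r_3 = 1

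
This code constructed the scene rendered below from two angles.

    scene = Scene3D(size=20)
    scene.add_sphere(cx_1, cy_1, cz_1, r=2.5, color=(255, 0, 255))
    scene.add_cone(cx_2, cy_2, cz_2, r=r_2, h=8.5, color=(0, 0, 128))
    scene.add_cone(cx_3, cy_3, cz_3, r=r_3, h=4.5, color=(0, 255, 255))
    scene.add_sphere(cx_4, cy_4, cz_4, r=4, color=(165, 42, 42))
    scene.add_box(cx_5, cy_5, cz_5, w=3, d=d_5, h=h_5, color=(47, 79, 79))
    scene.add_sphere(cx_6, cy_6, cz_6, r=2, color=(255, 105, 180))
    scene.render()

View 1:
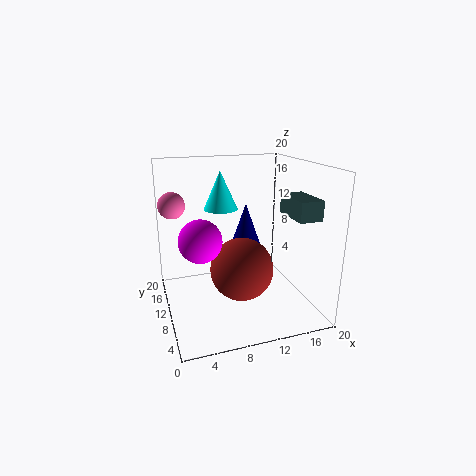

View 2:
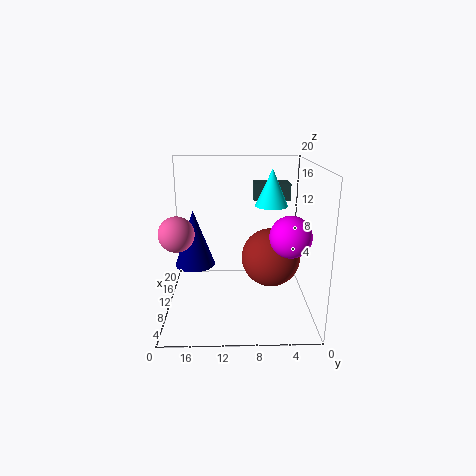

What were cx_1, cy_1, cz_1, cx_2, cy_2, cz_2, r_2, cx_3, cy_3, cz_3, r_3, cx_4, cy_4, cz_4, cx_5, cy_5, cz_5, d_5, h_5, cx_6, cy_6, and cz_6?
cx_1 = 3.5, cy_1 = 4, cz_1 = 12.5, cx_2 = 13.5, cy_2 = 16.5, cz_2 = 4.5, r_2 = 3, cx_3 = 6.5, cy_3 = 6, cz_3 = 15.5, r_3 = 2, cx_4 = 9, cy_4 = 5.5, cz_4 = 7.5, cx_5 = 15, cy_5 = 2, cz_5 = 14, d_5 = 5.5, h_5 = 2.5, cx_6 = 2, cy_6 = 17, cz_6 = 13.5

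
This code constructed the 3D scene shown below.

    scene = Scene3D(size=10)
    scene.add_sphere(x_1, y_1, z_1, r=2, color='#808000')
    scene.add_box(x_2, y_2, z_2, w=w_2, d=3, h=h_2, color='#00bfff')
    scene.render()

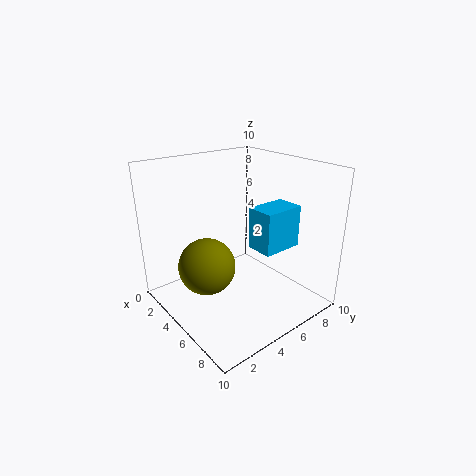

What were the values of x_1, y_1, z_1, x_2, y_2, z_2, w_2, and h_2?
x_1 = 4; y_1 = 3; z_1 = 3; x_2 = 5; y_2 = 6; z_2 = 4; w_2 = 2; h_2 = 3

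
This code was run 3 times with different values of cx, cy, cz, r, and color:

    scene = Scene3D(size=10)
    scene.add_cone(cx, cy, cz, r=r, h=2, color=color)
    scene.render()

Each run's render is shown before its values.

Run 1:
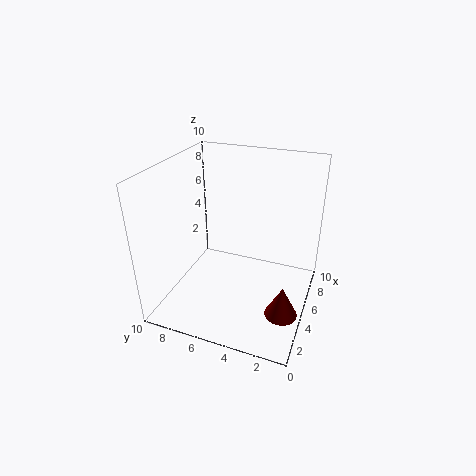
cx = 2
cy = 1
cz = 2
r = 1
color = 'maroon'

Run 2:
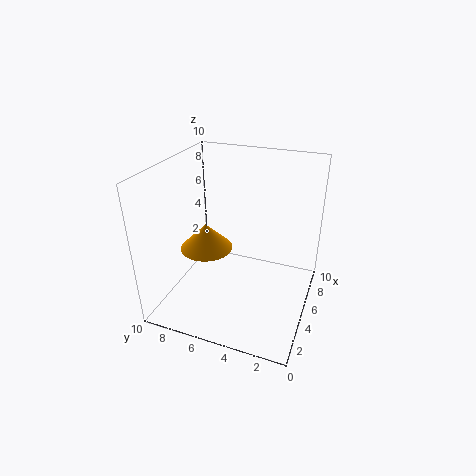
cx = 6
cy = 8
cz = 3
r = 2
color = 'orange'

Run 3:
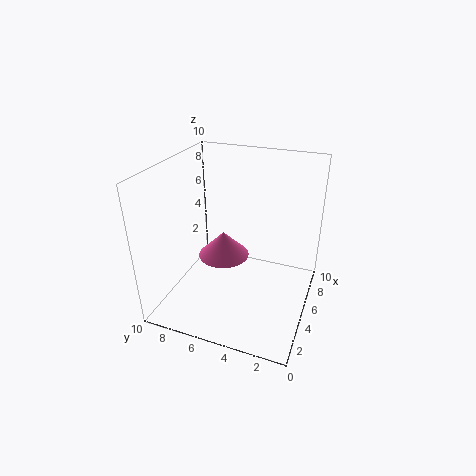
cx = 7
cy = 7
cz = 2
r = 2
color = 'hotpink'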